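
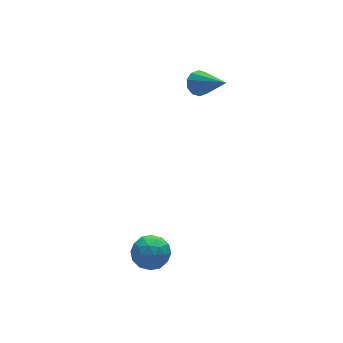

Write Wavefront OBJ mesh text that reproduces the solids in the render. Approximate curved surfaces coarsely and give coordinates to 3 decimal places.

v -1.098 -2.33 -2.167
v -0.425 -2.399 -2.398
v -1.195 -3.481 -2.102
v -0.522 -3.55 -2.333
v -0.651 -3.28 -1.683
v -0.591 -2.569 -1.724
v -1.029 -3.311 -2.776
v -0.969 -2.6 -2.817
v -0.382 -3.006 -2.775
v -0.149 -2.987 -2.099
v -1.471 -2.893 -2.401
v -1.238 -2.874 -1.725
v -0.753 -2.263 -2.289
v -0.867 -3.617 -2.211
v -0.942 -3.458 -1.83
v -0.547 -3.499 -1.965
v -0.851 -2.363 -1.892
v -0.455 -2.404 -2.028
v -0.588 -2.922 -1.608
v -1.165 -3.476 -2.472
v -0.769 -3.517 -2.608
v -1.073 -2.381 -2.535
v -0.678 -2.422 -2.67
v -1.032 -2.958 -2.892
v -0.332 -2.661 -2.646
v -0.389 -3.337 -2.607
v -0.687 -3.197 -2.868
v -0.652 -2.779 -2.891
v -0.195 -2.65 -2.249
v -0.252 -3.326 -2.21
v -0.328 -3.168 -1.828
v -0.293 -2.749 -1.852
v -0.17 -3.006 -2.47
v -1.368 -2.554 -2.29
v -1.425 -3.23 -2.251
v -1.327 -3.131 -2.648
v -1.292 -2.712 -2.672
v -1.231 -2.543 -1.893
v -1.288 -3.219 -1.854
v -0.968 -3.101 -1.609
v -0.933 -2.683 -1.632
v -1.45 -2.874 -2.03
v 3.165 1.053 1.817
v 3.592 0.945 1.522
v 3.495 -0.233 2.763
v 3.683 1.147 1.763
v 3.577 1.312 2.025
v 3.313 1.379 2.207
v 2.992 1.32 2.24
v 2.737 1.16 2.112
v 2.646 0.958 1.87
v 2.752 0.793 1.608
v 3.016 0.727 1.426
v 3.337 0.785 1.393
f 1 38 17
f 38 12 41
f 17 41 6
f 38 41 17
f 1 17 13
f 17 6 18
f 13 18 2
f 17 18 13
f 1 13 22
f 13 2 23
f 22 23 8
f 13 23 22
f 1 22 34
f 22 8 37
f 34 37 11
f 22 37 34
f 1 34 38
f 34 11 42
f 38 42 12
f 34 42 38
f 2 18 29
f 18 6 32
f 29 32 10
f 18 32 29
f 6 41 19
f 41 12 40
f 19 40 5
f 41 40 19
f 12 42 39
f 42 11 35
f 39 35 3
f 42 35 39
f 11 37 36
f 37 8 24
f 36 24 7
f 37 24 36
f 8 23 28
f 23 2 25
f 28 25 9
f 23 25 28
f 4 30 16
f 30 10 31
f 16 31 5
f 30 31 16
f 4 16 14
f 16 5 15
f 14 15 3
f 16 15 14
f 4 14 21
f 14 3 20
f 21 20 7
f 14 20 21
f 4 21 26
f 21 7 27
f 26 27 9
f 21 27 26
f 4 26 30
f 26 9 33
f 30 33 10
f 26 33 30
f 5 31 19
f 31 10 32
f 19 32 6
f 31 32 19
f 3 15 39
f 15 5 40
f 39 40 12
f 15 40 39
f 7 20 36
f 20 3 35
f 36 35 11
f 20 35 36
f 9 27 28
f 27 7 24
f 28 24 8
f 27 24 28
f 10 33 29
f 33 9 25
f 29 25 2
f 33 25 29
f 44 43 46
f 44 46 45
f 46 43 47
f 46 47 45
f 47 43 48
f 47 48 45
f 48 43 49
f 48 49 45
f 49 43 50
f 49 50 45
f 50 43 51
f 50 51 45
f 51 43 52
f 51 52 45
f 52 43 53
f 52 53 45
f 53 43 54
f 53 54 45
f 54 43 44
f 54 44 45



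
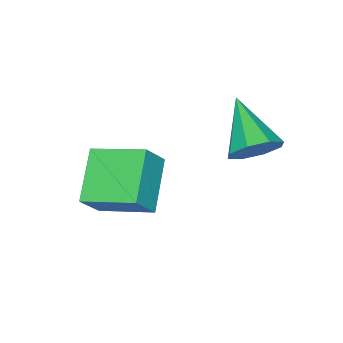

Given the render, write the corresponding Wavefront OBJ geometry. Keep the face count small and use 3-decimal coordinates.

v 0.619 -0.236 3.031
v 1.044 -0.174 3.532
v -0.099 -1.284 3.769
v 0.645 0.132 3.578
v 0.23 0.223 3.303
v 0.044 0.044 2.868
v 0.195 -0.298 2.529
v 0.594 -0.604 2.484
v 1.008 -0.695 2.758
v 1.195 -0.516 3.193
v 3.006 -2.703 1.268
v 1.936 -3.256 1.98
v 2.636 -1.434 1.697
v 1.565 -1.987 2.409
v 3.535 -2.793 1.991
v 2.464 -3.346 2.703
v 3.164 -1.524 2.42
v 2.094 -2.077 3.132
f 2 1 4
f 2 4 3
f 4 1 5
f 4 5 3
f 5 1 6
f 5 6 3
f 6 1 7
f 6 7 3
f 7 1 8
f 7 8 3
f 8 1 9
f 8 9 3
f 9 1 10
f 9 10 3
f 10 1 2
f 10 2 3
f 12 14 11
f 15 12 11
f 11 14 13
f 13 15 11
f 12 18 14
f 16 12 15
f 16 18 12
f 14 18 13
f 17 15 13
f 13 18 17
f 17 16 15
f 18 16 17



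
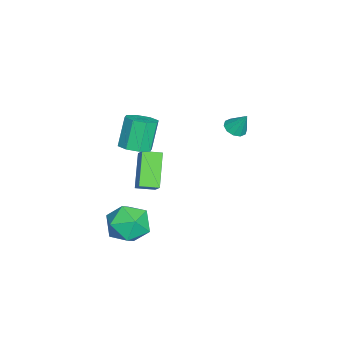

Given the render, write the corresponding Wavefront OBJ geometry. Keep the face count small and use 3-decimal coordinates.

v 0.593 -1.231 1.823
v 1.318 -0.872 2.084
v 0.632 -0.65 3.679
v -0.093 -1.009 3.417
v 0.898 -0.438 1.843
v 0.212 -0.216 3.438
v 0.299 -0.468 1.59
v -0.387 -0.246 3.184
v -0.127 -0.946 1.473
v -0.813 -0.723 3.068
v -0.132 -1.59 1.561
v -0.818 -1.368 3.156
v 0.288 -2.024 1.802
v -0.398 -1.802 3.397
v 0.887 -1.994 2.056
v 0.201 -1.772 3.65
v 1.313 -1.517 2.172
v 0.627 -1.294 3.767
v -3.288 -1.792 -1.437
v -2.585 -1.444 -0.724
v -3.562 -0.811 -1.646
v -2.859 -0.463 -0.933
v -1.781 -1.697 -2.967
v -1.078 -1.349 -2.254
v -2.055 -0.716 -3.176
v -1.352 -0.368 -2.463
v -3.179 3.102 1.114
v -2.647 2.752 1.18
v -2.921 3.698 2.206
v -2.554 3.08 0.979
v -2.699 3.416 0.83
v -3.027 3.632 0.789
v -3.413 3.647 0.873
v -3.71 3.453 1.048
v -3.804 3.125 1.249
v -3.659 2.789 1.398
v -3.33 2.572 1.439
v -2.944 2.558 1.355
v 1.681 -0.347 -3.423
v 2.093 -0.975 -2.423
v 0.607 -1.965 -3.997
v 1.019 -2.593 -2.997
v 0.227 -1.635 -2.852
v 0.891 -0.635 -2.497
v 1.809 -2.305 -3.923
v 2.473 -1.305 -3.568
v 2.172 -2.185 -2.731
v 1.194 -1.771 -2.069
v 1.506 -1.169 -4.351
v 0.528 -0.755 -3.689
f 2 1 5
f 2 5 3
f 3 5 6
f 3 6 4
f 5 1 7
f 5 7 6
f 6 7 8
f 6 8 4
f 7 1 9
f 7 9 8
f 8 9 10
f 8 10 4
f 9 1 11
f 9 11 10
f 10 11 12
f 10 12 4
f 11 1 13
f 11 13 12
f 12 13 14
f 12 14 4
f 13 1 15
f 13 15 14
f 14 15 16
f 14 16 4
f 15 1 17
f 15 17 16
f 16 17 18
f 16 18 4
f 17 1 2
f 17 2 18
f 18 2 3
f 18 3 4
f 20 22 19
f 23 20 19
f 19 22 21
f 21 23 19
f 20 26 22
f 24 20 23
f 24 26 20
f 22 26 21
f 25 23 21
f 21 26 25
f 25 24 23
f 26 24 25
f 28 27 30
f 28 30 29
f 30 27 31
f 30 31 29
f 31 27 32
f 31 32 29
f 32 27 33
f 32 33 29
f 33 27 34
f 33 34 29
f 34 27 35
f 34 35 29
f 35 27 36
f 35 36 29
f 36 27 37
f 36 37 29
f 37 27 38
f 37 38 29
f 38 27 28
f 38 28 29
f 39 50 44
f 39 44 40
f 39 40 46
f 39 46 49
f 39 49 50
f 40 44 48
f 44 50 43
f 50 49 41
f 49 46 45
f 46 40 47
f 42 48 43
f 42 43 41
f 42 41 45
f 42 45 47
f 42 47 48
f 43 48 44
f 41 43 50
f 45 41 49
f 47 45 46
f 48 47 40



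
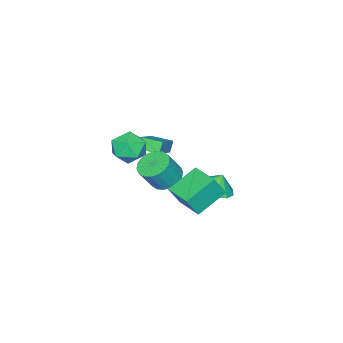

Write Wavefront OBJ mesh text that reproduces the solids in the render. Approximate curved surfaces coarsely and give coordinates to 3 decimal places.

v -1.911 -4.576 -3.948
v -2.328 -4.671 -3.272
v -2.252 -3.311 -3.979
v -2.669 -3.407 -3.303
v -0.431 -4.153 -2.977
v -0.848 -4.249 -2.301
v -0.772 -2.889 -3.008
v -1.189 -2.984 -2.332
v 1.26 2.423 -2.011
v 2.266 2.495 -1.716
v 0.96 2.677 -1.049
v 2.077 3.078 -1.929
v 1.577 3.411 -2.173
v 0.955 3.367 -2.355
v 0.451 2.962 -2.406
v 0.255 2.352 -2.307
v 0.444 1.768 -2.094
v 0.944 1.435 -1.85
v 1.565 1.479 -1.667
v 2.07 1.884 -1.616
v 2.333 -2.562 -0.168
v 2.825 -2.906 -1.107
v 0.715 -2.894 -0.893
v 1.207 -3.238 -1.832
v 1.298 -3.844 -0.901
v 2.298 -3.639 -0.453
v 1.242 -2.161 -1.547
v 2.242 -1.956 -1.099
v 2.151 -2.659 -1.959
v 2.185 -3.699 -1.56
v 1.355 -2.101 -0.44
v 1.389 -3.141 -0.041
v 2.077 2.512 -0.888
v 2.627 2.185 0.3
v 2.638 4.127 -0.704
v 3.188 3.801 0.484
v 3.732 2.039 -1.784
v 4.282 1.713 -0.596
v 4.293 3.655 -1.6
v 4.843 3.328 -0.412
v 1.66 -0.456 -2.283
v 2.234 0.297 -2.443
v 2.993 0.009 -1.076
v 2.42 -0.744 -0.917
v 1.909 0.47 -2.226
v 2.668 0.181 -0.859
v 1.534 0.459 -2.02
v 2.294 0.17 -0.653
v 1.185 0.267 -1.867
v 1.944 -0.022 -0.5
v 0.93 -0.068 -1.796
v 1.689 -0.357 -0.429
v 0.819 -0.48 -1.821
v 1.579 -0.769 -0.454
v 0.875 -0.887 -1.938
v 1.635 -1.176 -0.572
v 1.087 -1.209 -2.124
v 1.846 -1.497 -0.757
v 1.412 -1.381 -2.341
v 2.171 -1.67 -0.974
v 1.786 -1.37 -2.547
v 2.546 -1.659 -1.18
v 2.136 -1.178 -2.7
v 2.895 -1.467 -1.333
v 2.391 -0.843 -2.771
v 3.15 -1.132 -1.404
v 2.501 -0.431 -2.746
v 3.261 -0.72 -1.379
v 2.445 -0.024 -2.628
v 3.205 -0.313 -1.262
f 2 4 1
f 5 2 1
f 1 4 3
f 3 5 1
f 2 8 4
f 6 2 5
f 6 8 2
f 4 8 3
f 7 5 3
f 3 8 7
f 7 6 5
f 8 6 7
f 10 9 12
f 10 12 11
f 12 9 13
f 12 13 11
f 13 9 14
f 13 14 11
f 14 9 15
f 14 15 11
f 15 9 16
f 15 16 11
f 16 9 17
f 16 17 11
f 17 9 18
f 17 18 11
f 18 9 19
f 18 19 11
f 19 9 20
f 19 20 11
f 20 9 10
f 20 10 11
f 21 32 26
f 21 26 22
f 21 22 28
f 21 28 31
f 21 31 32
f 22 26 30
f 26 32 25
f 32 31 23
f 31 28 27
f 28 22 29
f 24 30 25
f 24 25 23
f 24 23 27
f 24 27 29
f 24 29 30
f 25 30 26
f 23 25 32
f 27 23 31
f 29 27 28
f 30 29 22
f 34 36 33
f 37 34 33
f 33 36 35
f 35 37 33
f 34 40 36
f 38 34 37
f 38 40 34
f 36 40 35
f 39 37 35
f 35 40 39
f 39 38 37
f 40 38 39
f 42 41 45
f 42 45 43
f 43 45 46
f 43 46 44
f 45 41 47
f 45 47 46
f 46 47 48
f 46 48 44
f 47 41 49
f 47 49 48
f 48 49 50
f 48 50 44
f 49 41 51
f 49 51 50
f 50 51 52
f 50 52 44
f 51 41 53
f 51 53 52
f 52 53 54
f 52 54 44
f 53 41 55
f 53 55 54
f 54 55 56
f 54 56 44
f 55 41 57
f 55 57 56
f 56 57 58
f 56 58 44
f 57 41 59
f 57 59 58
f 58 59 60
f 58 60 44
f 59 41 61
f 59 61 60
f 60 61 62
f 60 62 44
f 61 41 63
f 61 63 62
f 62 63 64
f 62 64 44
f 63 41 65
f 63 65 64
f 64 65 66
f 64 66 44
f 65 41 67
f 65 67 66
f 66 67 68
f 66 68 44
f 67 41 69
f 67 69 68
f 68 69 70
f 68 70 44
f 69 41 42
f 69 42 70
f 70 42 43
f 70 43 44



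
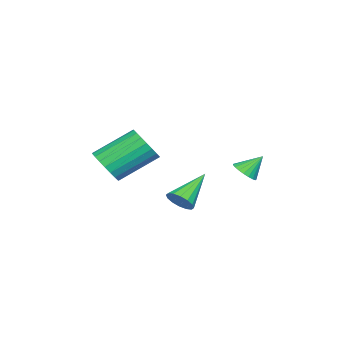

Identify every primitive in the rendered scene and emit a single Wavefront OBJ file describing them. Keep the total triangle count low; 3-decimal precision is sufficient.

v 1.629 0.48 -3.741
v 2.02 0.968 -3.474
v 0.171 1.02 -2.599
v 1.86 1.119 -3.749
v 1.639 1.099 -4.022
v 1.415 0.913 -4.22
v 1.248 0.611 -4.289
v 1.184 0.273 -4.212
v 1.238 -0.009 -4.009
v 1.398 -0.16 -3.734
v 1.619 -0.14 -3.461
v 1.843 0.046 -3.263
v 2.01 0.348 -3.194
v 2.074 0.686 -3.271
v 4.333 -1.633 -1.176
v 4.848 -1.84 -0.48
v 3.842 -0.474 0.671
v 3.327 -0.267 -0.024
v 5.039 -1.565 -0.639
v 4.033 -0.2 0.513
v 5.108 -1.302 -0.89
v 4.102 0.063 0.262
v 5.043 -1.097 -1.191
v 4.037 0.269 -0.039
v 4.855 -0.984 -1.489
v 3.849 0.382 -0.337
v 4.577 -0.983 -1.733
v 3.571 0.382 -0.581
v 4.257 -1.094 -1.881
v 3.251 0.271 -0.729
v 3.95 -1.299 -1.906
v 2.943 0.066 -0.755
v 3.709 -1.561 -1.806
v 2.702 -0.196 -0.654
v 3.576 -1.836 -1.597
v 2.569 -0.471 -0.445
v 3.574 -2.075 -1.314
v 2.567 -0.71 -0.163
v 3.703 -2.238 -1.008
v 2.697 -0.873 0.143
v 3.941 -2.297 -0.731
v 2.935 -0.931 0.421
v 4.247 -2.24 -0.531
v 3.241 -0.875 0.621
v 4.568 -2.078 -0.442
v 3.562 -0.713 0.71
v -1.128 2.293 -2.758
v -0.589 2.653 -2.799
v -1.512 2.967 -1.882
v -0.755 2.78 -2.97
v -0.986 2.824 -3.105
v -1.241 2.775 -3.179
v -1.477 2.643 -3.18
v -1.652 2.45 -3.109
v -1.737 2.23 -2.976
v -1.717 2.021 -2.806
v -1.595 1.859 -2.628
v -1.392 1.772 -2.472
v -1.144 1.775 -2.365
v -0.893 1.867 -2.327
v -0.682 2.033 -2.362
v -0.549 2.244 -2.467
v -0.516 2.463 -2.621
f 2 1 4
f 2 4 3
f 4 1 5
f 4 5 3
f 5 1 6
f 5 6 3
f 6 1 7
f 6 7 3
f 7 1 8
f 7 8 3
f 8 1 9
f 8 9 3
f 9 1 10
f 9 10 3
f 10 1 11
f 10 11 3
f 11 1 12
f 11 12 3
f 12 1 13
f 12 13 3
f 13 1 14
f 13 14 3
f 14 1 2
f 14 2 3
f 16 15 19
f 16 19 17
f 17 19 20
f 17 20 18
f 19 15 21
f 19 21 20
f 20 21 22
f 20 22 18
f 21 15 23
f 21 23 22
f 22 23 24
f 22 24 18
f 23 15 25
f 23 25 24
f 24 25 26
f 24 26 18
f 25 15 27
f 25 27 26
f 26 27 28
f 26 28 18
f 27 15 29
f 27 29 28
f 28 29 30
f 28 30 18
f 29 15 31
f 29 31 30
f 30 31 32
f 30 32 18
f 31 15 33
f 31 33 32
f 32 33 34
f 32 34 18
f 33 15 35
f 33 35 34
f 34 35 36
f 34 36 18
f 35 15 37
f 35 37 36
f 36 37 38
f 36 38 18
f 37 15 39
f 37 39 38
f 38 39 40
f 38 40 18
f 39 15 41
f 39 41 40
f 40 41 42
f 40 42 18
f 41 15 43
f 41 43 42
f 42 43 44
f 42 44 18
f 43 15 45
f 43 45 44
f 44 45 46
f 44 46 18
f 45 15 16
f 45 16 46
f 46 16 17
f 46 17 18
f 48 47 50
f 48 50 49
f 50 47 51
f 50 51 49
f 51 47 52
f 51 52 49
f 52 47 53
f 52 53 49
f 53 47 54
f 53 54 49
f 54 47 55
f 54 55 49
f 55 47 56
f 55 56 49
f 56 47 57
f 56 57 49
f 57 47 58
f 57 58 49
f 58 47 59
f 58 59 49
f 59 47 60
f 59 60 49
f 60 47 61
f 60 61 49
f 61 47 62
f 61 62 49
f 62 47 63
f 62 63 49
f 63 47 48
f 63 48 49



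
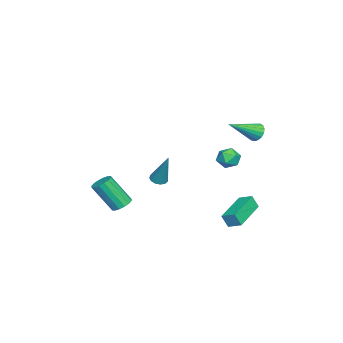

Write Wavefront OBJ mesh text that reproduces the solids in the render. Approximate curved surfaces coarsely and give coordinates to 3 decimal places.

v -1.923 2.967 -2.883
v -1.868 2.622 -2.13
v -1.722 3.705 -2.56
v -1.667 3.36 -1.807
v 0.207 2.54 -3.233
v 0.262 2.195 -2.48
v 0.408 3.278 -2.91
v 0.463 2.933 -2.157
v -2.932 3.271 2.307
v -2.456 3.475 1.985
v -1.748 2.029 3.273
v -2.462 3.65 2.218
v -2.577 3.739 2.472
v -2.772 3.72 2.688
v -3.005 3.599 2.816
v -3.22 3.402 2.828
v -3.37 3.176 2.721
v -3.419 2.971 2.518
v -3.357 2.836 2.267
v -3.198 2.8 2.025
v -2.977 2.872 1.848
v -2.746 3.035 1.776
v -2.558 3.253 1.825
v -0.177 3.083 1.824
v 0.456 2.955 2.107
v -0.176 2.045 1.353
v 0.457 1.917 1.636
v -0.111 1.968 2.05
v -0.111 2.609 2.341
v 0.391 2.391 1.119
v 0.391 3.032 1.41
v 0.807 2.528 1.671
v 0.497 2.266 2.247
v -0.217 2.734 1.213
v -0.527 2.472 1.789
v 0.16 -1.168 -0.22
v 0.572 -0.966 -0.419
v 0.74 -0.492 1.66
v 0.373 -0.767 -0.43
v 0.107 -0.695 -0.373
v -0.143 -0.773 -0.268
v -0.296 -0.976 -0.148
v -0.304 -1.24 -0.051
v -0.165 -1.481 -0.007
v 0.077 -1.623 -0.031
v 0.346 -1.62 -0.115
v 0.556 -1.473 -0.232
v 0.64 -1.229 -0.346
v -0.639 -3.407 -2.834
v -0.12 -3.093 -2.662
v -0.003 -4.179 -1.034
v -0.521 -4.493 -1.206
v -0.368 -2.925 -2.532
v -0.251 -4.011 -0.904
v -0.688 -2.886 -2.483
v -0.571 -3.972 -0.855
v -0.995 -2.987 -2.528
v -0.878 -4.073 -0.9
v -1.206 -3.2 -2.655
v -1.089 -4.286 -1.027
v -1.265 -3.469 -2.83
v -1.148 -4.555 -1.202
v -1.157 -3.721 -3.006
v -1.04 -4.807 -1.378
v -0.909 -3.889 -3.136
v -0.792 -4.975 -1.508
v -0.589 -3.928 -3.185
v -0.472 -5.014 -1.557
v -0.282 -3.827 -3.14
v -0.165 -4.913 -1.512
v -0.071 -3.614 -3.013
v 0.046 -4.7 -1.385
v -0.012 -3.345 -2.838
v 0.105 -4.431 -1.21
f 2 4 1
f 5 2 1
f 1 4 3
f 3 5 1
f 2 8 4
f 6 2 5
f 6 8 2
f 4 8 3
f 7 5 3
f 3 8 7
f 7 6 5
f 8 6 7
f 10 9 12
f 10 12 11
f 12 9 13
f 12 13 11
f 13 9 14
f 13 14 11
f 14 9 15
f 14 15 11
f 15 9 16
f 15 16 11
f 16 9 17
f 16 17 11
f 17 9 18
f 17 18 11
f 18 9 19
f 18 19 11
f 19 9 20
f 19 20 11
f 20 9 21
f 20 21 11
f 21 9 22
f 21 22 11
f 22 9 23
f 22 23 11
f 23 9 10
f 23 10 11
f 24 35 29
f 24 29 25
f 24 25 31
f 24 31 34
f 24 34 35
f 25 29 33
f 29 35 28
f 35 34 26
f 34 31 30
f 31 25 32
f 27 33 28
f 27 28 26
f 27 26 30
f 27 30 32
f 27 32 33
f 28 33 29
f 26 28 35
f 30 26 34
f 32 30 31
f 33 32 25
f 37 36 39
f 37 39 38
f 39 36 40
f 39 40 38
f 40 36 41
f 40 41 38
f 41 36 42
f 41 42 38
f 42 36 43
f 42 43 38
f 43 36 44
f 43 44 38
f 44 36 45
f 44 45 38
f 45 36 46
f 45 46 38
f 46 36 47
f 46 47 38
f 47 36 48
f 47 48 38
f 48 36 37
f 48 37 38
f 50 49 53
f 50 53 51
f 51 53 54
f 51 54 52
f 53 49 55
f 53 55 54
f 54 55 56
f 54 56 52
f 55 49 57
f 55 57 56
f 56 57 58
f 56 58 52
f 57 49 59
f 57 59 58
f 58 59 60
f 58 60 52
f 59 49 61
f 59 61 60
f 60 61 62
f 60 62 52
f 61 49 63
f 61 63 62
f 62 63 64
f 62 64 52
f 63 49 65
f 63 65 64
f 64 65 66
f 64 66 52
f 65 49 67
f 65 67 66
f 66 67 68
f 66 68 52
f 67 49 69
f 67 69 68
f 68 69 70
f 68 70 52
f 69 49 71
f 69 71 70
f 70 71 72
f 70 72 52
f 71 49 73
f 71 73 72
f 72 73 74
f 72 74 52
f 73 49 50
f 73 50 74
f 74 50 51
f 74 51 52



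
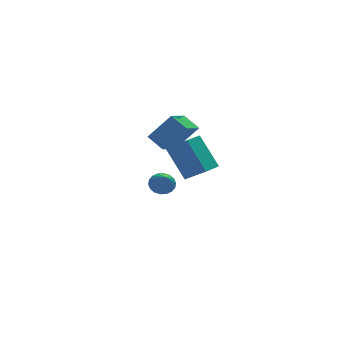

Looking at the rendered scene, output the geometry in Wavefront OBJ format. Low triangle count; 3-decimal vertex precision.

v 1.727 1.249 2.875
v 2.87 0.934 4.309
v 2.766 2.344 2.288
v 3.909 2.029 3.721
v 2.251 0.431 2.279
v 3.394 0.116 3.712
v 3.29 1.526 1.691
v 4.433 1.211 3.125
v 2.387 -2.69 1.599
v 1.756 -1.633 3.325
v 3.351 -1.795 1.403
v 2.72 -0.738 3.129
v 3.22 -3.422 2.351
v 2.589 -2.365 4.077
v 4.184 -2.527 2.155
v 3.553 -1.47 3.881
v 3.517 4.534 -2.311
v 3.907 4.08 -2.746
v 3.343 3.386 -1.269
v 4.138 4.217 -2.557
v 4.247 4.417 -2.319
v 4.211 4.64 -2.079
v 4.038 4.842 -1.885
v 3.761 4.983 -1.776
v 3.436 5.035 -1.772
v 3.127 4.988 -1.876
v 2.895 4.851 -2.065
v 2.786 4.651 -2.303
v 2.822 4.428 -2.543
v 2.995 4.226 -2.737
v 3.272 4.085 -2.846
v 3.597 4.033 -2.85
f 2 4 1
f 5 2 1
f 1 4 3
f 3 5 1
f 2 8 4
f 6 2 5
f 6 8 2
f 4 8 3
f 7 5 3
f 3 8 7
f 7 6 5
f 8 6 7
f 10 12 9
f 13 10 9
f 9 12 11
f 11 13 9
f 10 16 12
f 14 10 13
f 14 16 10
f 12 16 11
f 15 13 11
f 11 16 15
f 15 14 13
f 16 14 15
f 18 17 20
f 18 20 19
f 20 17 21
f 20 21 19
f 21 17 22
f 21 22 19
f 22 17 23
f 22 23 19
f 23 17 24
f 23 24 19
f 24 17 25
f 24 25 19
f 25 17 26
f 25 26 19
f 26 17 27
f 26 27 19
f 27 17 28
f 27 28 19
f 28 17 29
f 28 29 19
f 29 17 30
f 29 30 19
f 30 17 31
f 30 31 19
f 31 17 32
f 31 32 19
f 32 17 18
f 32 18 19



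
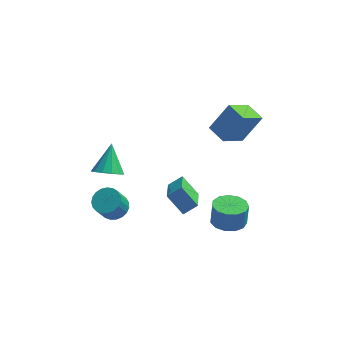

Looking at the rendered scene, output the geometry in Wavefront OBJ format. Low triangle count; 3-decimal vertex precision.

v -1.881 -1.12 0.933
v -1.457 -1.714 0.808
v -1.795 -2.173 1.841
v -2.219 -1.58 1.967
v -1.263 -1.527 0.955
v -1.601 -1.986 1.988
v -1.175 -1.269 1.098
v -1.513 -1.728 2.132
v -1.209 -0.985 1.213
v -1.547 -1.444 2.246
v -1.36 -0.725 1.28
v -1.698 -1.184 2.313
v -1.6 -0.533 1.286
v -1.938 -0.993 2.319
v -1.89 -0.443 1.232
v -2.228 -0.902 2.265
v -2.177 -0.47 1.125
v -2.515 -0.929 2.159
v -2.414 -0.609 0.986
v -2.752 -1.068 2.019
v -2.558 -0.837 0.838
v -2.896 -1.296 1.871
v -2.585 -1.114 0.706
v -2.923 -1.573 1.739
v -2.491 -1.392 0.613
v -2.829 -1.851 1.647
v -2.291 -1.623 0.576
v -2.629 -2.082 1.609
v -2.02 -1.767 0.601
v -2.358 -2.226 1.634
v -1.725 -1.799 0.683
v -2.063 -2.258 1.716
v 3.989 3.269 2.11
v 3.08 2.23 3.085
v 3.258 4.084 2.297
v 2.349 3.045 3.272
v 4.911 3.775 3.508
v 4.002 2.736 4.483
v 4.18 4.59 3.695
v 3.271 3.551 4.67
v 3.509 -0.416 -0.634
v 4.253 -0.901 -0.584
v 4.316 -0.69 0.544
v 3.571 -0.204 0.494
v 4.397 -0.431 -0.681
v 4.46 -0.219 0.448
v 4.26 0.044 -0.762
v 4.322 0.256 0.366
v 3.883 0.374 -0.803
v 3.946 0.585 0.325
v 3.388 0.452 -0.79
v 3.451 0.664 0.338
v 2.931 0.255 -0.728
v 2.994 0.467 0.4
v 2.658 -0.155 -0.636
v 2.72 0.057 0.493
v 2.654 -0.648 -0.543
v 2.717 -0.436 0.585
v 2.922 -1.067 -0.48
v 2.985 -0.855 0.649
v 3.376 -1.279 -0.465
v 3.439 -1.068 0.664
v 3.872 -1.218 -0.504
v 3.935 -1.006 0.625
v 0.644 -1.621 2.575
v 1.309 -1.342 3.025
v 0.576 0.046 1.644
v 1.241 0.324 2.094
v 1.439 -2.084 1.686
v 2.104 -1.806 2.136
v 1.371 -0.418 0.755
v 2.036 -0.139 1.205
v -2.361 0.504 1.922
v -1.966 0.983 1.401
v -2.259 1.676 3.078
v -2.411 1.074 1.348
v -2.839 0.983 1.477
v -3.116 0.741 1.748
v -3.153 0.423 2.073
v -2.938 0.131 2.351
v -2.541 -0.043 2.492
v -2.086 -0.043 2.452
v -1.718 0.13 2.244
v -1.555 0.422 1.934
v -1.648 0.74 1.619
f 2 1 5
f 2 5 3
f 3 5 6
f 3 6 4
f 5 1 7
f 5 7 6
f 6 7 8
f 6 8 4
f 7 1 9
f 7 9 8
f 8 9 10
f 8 10 4
f 9 1 11
f 9 11 10
f 10 11 12
f 10 12 4
f 11 1 13
f 11 13 12
f 12 13 14
f 12 14 4
f 13 1 15
f 13 15 14
f 14 15 16
f 14 16 4
f 15 1 17
f 15 17 16
f 16 17 18
f 16 18 4
f 17 1 19
f 17 19 18
f 18 19 20
f 18 20 4
f 19 1 21
f 19 21 20
f 20 21 22
f 20 22 4
f 21 1 23
f 21 23 22
f 22 23 24
f 22 24 4
f 23 1 25
f 23 25 24
f 24 25 26
f 24 26 4
f 25 1 27
f 25 27 26
f 26 27 28
f 26 28 4
f 27 1 29
f 27 29 28
f 28 29 30
f 28 30 4
f 29 1 31
f 29 31 30
f 30 31 32
f 30 32 4
f 31 1 2
f 31 2 32
f 32 2 3
f 32 3 4
f 34 36 33
f 37 34 33
f 33 36 35
f 35 37 33
f 34 40 36
f 38 34 37
f 38 40 34
f 36 40 35
f 39 37 35
f 35 40 39
f 39 38 37
f 40 38 39
f 42 41 45
f 42 45 43
f 43 45 46
f 43 46 44
f 45 41 47
f 45 47 46
f 46 47 48
f 46 48 44
f 47 41 49
f 47 49 48
f 48 49 50
f 48 50 44
f 49 41 51
f 49 51 50
f 50 51 52
f 50 52 44
f 51 41 53
f 51 53 52
f 52 53 54
f 52 54 44
f 53 41 55
f 53 55 54
f 54 55 56
f 54 56 44
f 55 41 57
f 55 57 56
f 56 57 58
f 56 58 44
f 57 41 59
f 57 59 58
f 58 59 60
f 58 60 44
f 59 41 61
f 59 61 60
f 60 61 62
f 60 62 44
f 61 41 63
f 61 63 62
f 62 63 64
f 62 64 44
f 63 41 42
f 63 42 64
f 64 42 43
f 64 43 44
f 66 68 65
f 69 66 65
f 65 68 67
f 67 69 65
f 66 72 68
f 70 66 69
f 70 72 66
f 68 72 67
f 71 69 67
f 67 72 71
f 71 70 69
f 72 70 71
f 74 73 76
f 74 76 75
f 76 73 77
f 76 77 75
f 77 73 78
f 77 78 75
f 78 73 79
f 78 79 75
f 79 73 80
f 79 80 75
f 80 73 81
f 80 81 75
f 81 73 82
f 81 82 75
f 82 73 83
f 82 83 75
f 83 73 84
f 83 84 75
f 84 73 85
f 84 85 75
f 85 73 74
f 85 74 75



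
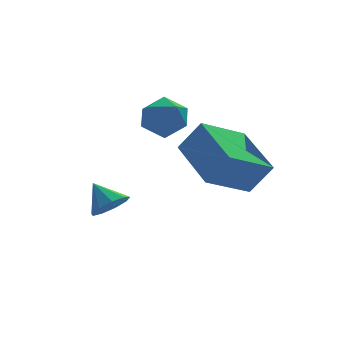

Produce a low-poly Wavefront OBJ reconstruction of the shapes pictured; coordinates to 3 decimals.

v -3.465 1.966 -2.913
v -2.857 2.33 -2.942
v -3.855 2.674 -2.167
v -3.17 2.504 -3.27
v -3.622 2.425 -3.431
v -4 2.132 -3.35
v -4.128 1.76 -3.064
v -3.946 1.485 -2.707
v -3.539 1.435 -2.447
v -3.098 1.633 -2.405
v -2.828 1.986 -2.6
v -1.185 -0.687 -0.951
v -1.481 1.282 -0.284
v 0.392 -0.161 -1.807
v 0.096 1.809 -1.141
v -0.516 -0.949 0.121
v -0.812 1.021 0.787
v 1.061 -0.422 -0.736
v 0.765 1.547 -0.069
v -1.767 3.211 -0.205
v -0.936 2.914 -0.165
v -2.064 2.546 1.025
v -1.233 2.249 1.065
v -1.401 3.11 1.173
v -1.217 3.521 0.413
v -1.783 1.939 0.447
v -1.599 2.35 -0.313
v -0.946 2.128 0.239
v -0.71 2.852 0.687
v -2.29 2.608 0.173
v -2.054 3.332 0.621
f 2 1 4
f 2 4 3
f 4 1 5
f 4 5 3
f 5 1 6
f 5 6 3
f 6 1 7
f 6 7 3
f 7 1 8
f 7 8 3
f 8 1 9
f 8 9 3
f 9 1 10
f 9 10 3
f 10 1 11
f 10 11 3
f 11 1 2
f 11 2 3
f 13 15 12
f 16 13 12
f 12 15 14
f 14 16 12
f 13 19 15
f 17 13 16
f 17 19 13
f 15 19 14
f 18 16 14
f 14 19 18
f 18 17 16
f 19 17 18
f 20 31 25
f 20 25 21
f 20 21 27
f 20 27 30
f 20 30 31
f 21 25 29
f 25 31 24
f 31 30 22
f 30 27 26
f 27 21 28
f 23 29 24
f 23 24 22
f 23 22 26
f 23 26 28
f 23 28 29
f 24 29 25
f 22 24 31
f 26 22 30
f 28 26 27
f 29 28 21



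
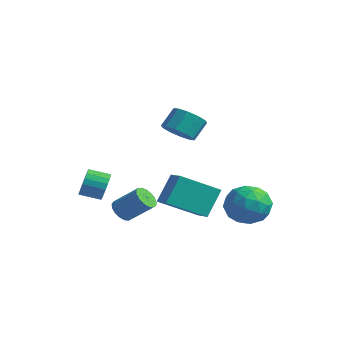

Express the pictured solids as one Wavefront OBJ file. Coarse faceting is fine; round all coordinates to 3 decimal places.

v -0.632 -1.813 -3.667
v -0.302 -1.51 -4.191
v 0.763 -0.884 -3.158
v 0.432 -1.187 -2.633
v -0.525 -1.285 -4.097
v 0.54 -0.659 -3.064
v -0.772 -1.181 -3.905
v 0.292 -0.555 -2.872
v -0.988 -1.222 -3.658
v 0.077 -0.596 -2.625
v -1.122 -1.398 -3.413
v -0.057 -0.772 -2.38
v -1.144 -1.669 -3.227
v -0.079 -1.043 -2.193
v -1.049 -1.973 -3.14
v 0.016 -1.348 -2.107
v -0.858 -2.241 -3.175
v 0.206 -1.615 -2.142
v -0.616 -2.41 -3.322
v 0.449 -1.785 -2.289
v -0.377 -2.443 -3.548
v 0.687 -1.817 -2.515
v -0.197 -2.331 -3.801
v 0.867 -1.705 -2.768
v -0.117 -2.101 -4.024
v 0.948 -1.475 -2.99
v -0.154 -1.804 -4.164
v 0.91 -1.178 -3.131
v -0.527 -2.828 -1.808
v -0.124 -2.935 -1.136
v -0.851 -3.698 -0.821
v -1.253 -3.592 -1.492
v -0.352 -2.682 -1.051
v -1.079 -3.445 -0.736
v -0.615 -2.458 -1.115
v -1.342 -3.221 -0.8
v -0.861 -2.307 -1.317
v -1.588 -3.07 -1.002
v -1.04 -2.26 -1.616
v -1.767 -3.023 -1.301
v -1.118 -2.325 -1.952
v -1.845 -3.088 -1.637
v -1.078 -2.49 -2.26
v -1.805 -3.253 -1.945
v -0.929 -2.722 -2.479
v -1.656 -3.485 -2.164
v -0.701 -2.975 -2.564
v -1.428 -3.738 -2.249
v -0.438 -3.199 -2.5
v -1.165 -3.962 -2.185
v -0.192 -3.35 -2.298
v -0.919 -4.113 -1.983
v -0.013 -3.397 -1.999
v -0.74 -4.16 -1.684
v 0.065 -3.332 -1.663
v -0.662 -4.095 -1.348
v 0.025 -3.167 -1.355
v -0.702 -3.93 -1.04
v 1.669 -0.323 1.67
v 2.15 -0.887 2.161
v 2.132 -0.102 3.082
v 1.651 0.463 2.59
v 2.498 -0.56 1.889
v 2.48 0.225 2.809
v 2.53 -0.142 1.533
v 2.512 0.643 2.453
v 2.232 0.207 1.229
v 2.214 0.992 2.149
v 1.72 0.354 1.094
v 1.702 1.139 2.014
v 1.188 0.242 1.178
v 1.17 1.027 2.099
v 0.84 -0.085 1.451
v 0.822 0.7 2.371
v 0.808 -0.503 1.807
v 0.79 0.282 2.727
v 1.106 -0.852 2.111
v 1.088 -0.067 3.031
v 1.618 -0.999 2.246
v 1.6 -0.214 3.166
v 2.641 3.261 -2.751
v 3.751 3.638 -3.159
v 3.129 1.362 -3.181
v 4.239 1.739 -3.589
v 3.968 1.801 -2.38
v 3.667 2.975 -2.114
v 3.213 2.025 -4.226
v 2.912 3.199 -3.96
v 4.104 2.875 -4.071
v 4.571 2.736 -2.929
v 2.309 2.264 -3.411
v 2.776 2.125 -2.269
v 3.153 3.616 -2.917
v 3.727 1.384 -3.423
v 3.568 1.42 -2.712
v 4.22 1.642 -2.952
v 3.104 3.226 -2.303
v 3.756 3.448 -2.543
v 3.884 2.368 -2.085
v 3.124 1.552 -3.797
v 3.776 1.774 -4.037
v 2.66 3.358 -3.388
v 3.312 3.58 -3.628
v 2.996 2.632 -4.255
v 4.013 3.389 -3.693
v 4.3 2.273 -3.946
v 3.697 2.441 -4.32
v 3.52 3.131 -4.164
v 4.287 3.308 -3.022
v 4.574 2.192 -3.275
v 4.415 2.228 -2.564
v 4.238 2.918 -2.408
v 4.495 2.859 -3.558
v 2.306 2.808 -3.065
v 2.593 1.692 -3.318
v 2.642 2.082 -3.932
v 2.465 2.772 -3.776
v 2.58 2.727 -2.394
v 2.867 1.611 -2.647
v 3.36 1.869 -2.176
v 3.183 2.559 -2.02
v 2.385 2.141 -2.782
v 2.789 -2.552 -1.788
v 2.68 -1.618 -0.384
v 3.708 -0.892 -2.821
v 3.598 0.042 -1.417
v 3.882 -2.942 -1.443
v 3.772 -2.008 -0.039
v 4.8 -1.282 -2.476
v 4.691 -0.348 -1.072
f 2 1 5
f 2 5 3
f 3 5 6
f 3 6 4
f 5 1 7
f 5 7 6
f 6 7 8
f 6 8 4
f 7 1 9
f 7 9 8
f 8 9 10
f 8 10 4
f 9 1 11
f 9 11 10
f 10 11 12
f 10 12 4
f 11 1 13
f 11 13 12
f 12 13 14
f 12 14 4
f 13 1 15
f 13 15 14
f 14 15 16
f 14 16 4
f 15 1 17
f 15 17 16
f 16 17 18
f 16 18 4
f 17 1 19
f 17 19 18
f 18 19 20
f 18 20 4
f 19 1 21
f 19 21 20
f 20 21 22
f 20 22 4
f 21 1 23
f 21 23 22
f 22 23 24
f 22 24 4
f 23 1 25
f 23 25 24
f 24 25 26
f 24 26 4
f 25 1 27
f 25 27 26
f 26 27 28
f 26 28 4
f 27 1 2
f 27 2 28
f 28 2 3
f 28 3 4
f 30 29 33
f 30 33 31
f 31 33 34
f 31 34 32
f 33 29 35
f 33 35 34
f 34 35 36
f 34 36 32
f 35 29 37
f 35 37 36
f 36 37 38
f 36 38 32
f 37 29 39
f 37 39 38
f 38 39 40
f 38 40 32
f 39 29 41
f 39 41 40
f 40 41 42
f 40 42 32
f 41 29 43
f 41 43 42
f 42 43 44
f 42 44 32
f 43 29 45
f 43 45 44
f 44 45 46
f 44 46 32
f 45 29 47
f 45 47 46
f 46 47 48
f 46 48 32
f 47 29 49
f 47 49 48
f 48 49 50
f 48 50 32
f 49 29 51
f 49 51 50
f 50 51 52
f 50 52 32
f 51 29 53
f 51 53 52
f 52 53 54
f 52 54 32
f 53 29 55
f 53 55 54
f 54 55 56
f 54 56 32
f 55 29 57
f 55 57 56
f 56 57 58
f 56 58 32
f 57 29 30
f 57 30 58
f 58 30 31
f 58 31 32
f 60 59 63
f 60 63 61
f 61 63 64
f 61 64 62
f 63 59 65
f 63 65 64
f 64 65 66
f 64 66 62
f 65 59 67
f 65 67 66
f 66 67 68
f 66 68 62
f 67 59 69
f 67 69 68
f 68 69 70
f 68 70 62
f 69 59 71
f 69 71 70
f 70 71 72
f 70 72 62
f 71 59 73
f 71 73 72
f 72 73 74
f 72 74 62
f 73 59 75
f 73 75 74
f 74 75 76
f 74 76 62
f 75 59 77
f 75 77 76
f 76 77 78
f 76 78 62
f 77 59 79
f 77 79 78
f 78 79 80
f 78 80 62
f 79 59 60
f 79 60 80
f 80 60 61
f 80 61 62
f 81 118 97
f 118 92 121
f 97 121 86
f 118 121 97
f 81 97 93
f 97 86 98
f 93 98 82
f 97 98 93
f 81 93 102
f 93 82 103
f 102 103 88
f 93 103 102
f 81 102 114
f 102 88 117
f 114 117 91
f 102 117 114
f 81 114 118
f 114 91 122
f 118 122 92
f 114 122 118
f 82 98 109
f 98 86 112
f 109 112 90
f 98 112 109
f 86 121 99
f 121 92 120
f 99 120 85
f 121 120 99
f 92 122 119
f 122 91 115
f 119 115 83
f 122 115 119
f 91 117 116
f 117 88 104
f 116 104 87
f 117 104 116
f 88 103 108
f 103 82 105
f 108 105 89
f 103 105 108
f 84 110 96
f 110 90 111
f 96 111 85
f 110 111 96
f 84 96 94
f 96 85 95
f 94 95 83
f 96 95 94
f 84 94 101
f 94 83 100
f 101 100 87
f 94 100 101
f 84 101 106
f 101 87 107
f 106 107 89
f 101 107 106
f 84 106 110
f 106 89 113
f 110 113 90
f 106 113 110
f 85 111 99
f 111 90 112
f 99 112 86
f 111 112 99
f 83 95 119
f 95 85 120
f 119 120 92
f 95 120 119
f 87 100 116
f 100 83 115
f 116 115 91
f 100 115 116
f 89 107 108
f 107 87 104
f 108 104 88
f 107 104 108
f 90 113 109
f 113 89 105
f 109 105 82
f 113 105 109
f 124 126 123
f 127 124 123
f 123 126 125
f 125 127 123
f 124 130 126
f 128 124 127
f 128 130 124
f 126 130 125
f 129 127 125
f 125 130 129
f 129 128 127
f 130 128 129



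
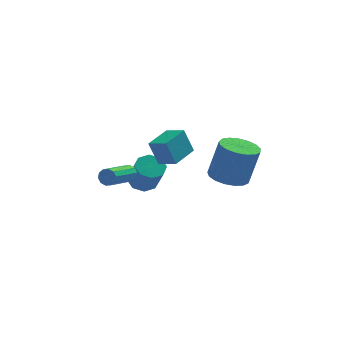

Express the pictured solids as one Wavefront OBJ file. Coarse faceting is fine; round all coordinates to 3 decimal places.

v -0.496 2.729 -4.581
v 0.117 2.323 -4.986
v 0.49 1.326 -3.425
v -0.124 1.731 -3.019
v 0.326 2.857 -4.695
v 0.699 1.859 -3.134
v 0.053 3.316 -4.337
v 0.426 2.318 -2.775
v -0.542 3.431 -4.121
v -0.169 2.433 -2.56
v -1.11 3.134 -4.175
v -0.737 2.137 -2.614
v -1.319 2.601 -4.466
v -0.946 1.603 -2.905
v -1.046 2.142 -4.825
v -0.673 1.144 -3.263
v -0.451 2.027 -5.04
v -0.078 1.029 -3.479
v 0.948 -2.23 -0.645
v 0.47 -2.113 0.708
v 0.133 -1.56 -0.991
v -0.344 -1.443 0.363
v 1.884 -0.977 -0.423
v 1.407 -0.86 0.931
v 1.07 -0.307 -0.768
v 0.592 -0.19 0.585
v -1.347 -2.415 -1.129
v -1.037 -2.473 -0.728
v -2.083 -3.943 -0.131
v -2.393 -3.885 -0.531
v -1.267 -2.275 -0.645
v -2.313 -3.745 -0.047
v -1.528 -2.131 -0.746
v -2.574 -3.6 -0.149
v -1.72 -2.095 -0.994
v -2.766 -3.564 -0.396
v -1.769 -2.181 -1.293
v -2.815 -3.651 -0.695
v -1.657 -2.357 -1.529
v -2.703 -3.827 -0.932
v -1.427 -2.555 -1.613
v -2.473 -4.025 -1.015
v -1.166 -2.7 -1.511
v -2.212 -4.169 -0.914
v -0.974 -2.736 -1.264
v -2.02 -4.205 -0.666
v -0.925 -2.649 -0.965
v -1.971 -4.119 -0.367
v 3.352 -3.808 -0.725
v 4.344 -3.72 -0.987
v 4.88 -3.665 1.063
v 3.888 -3.752 1.325
v 4.188 -3.254 -0.959
v 4.724 -3.198 1.092
v 3.84 -2.914 -0.877
v 4.376 -2.858 1.173
v 3.381 -2.779 -0.761
v 3.917 -2.723 1.29
v 2.914 -2.88 -0.636
v 3.451 -2.824 1.414
v 2.549 -3.193 -0.532
v 3.085 -3.137 1.519
v 2.367 -3.647 -0.472
v 2.903 -3.592 1.578
v 2.41 -4.138 -0.47
v 2.946 -4.083 1.58
v 2.67 -4.554 -0.527
v 3.206 -4.498 1.524
v 3.086 -4.798 -0.629
v 3.622 -4.742 1.422
v 3.562 -4.816 -0.753
v 4.099 -4.76 1.298
v 3.991 -4.602 -0.871
v 4.527 -4.547 1.18
v 4.273 -4.207 -0.955
v 4.809 -4.151 1.095
f 2 1 5
f 2 5 3
f 3 5 6
f 3 6 4
f 5 1 7
f 5 7 6
f 6 7 8
f 6 8 4
f 7 1 9
f 7 9 8
f 8 9 10
f 8 10 4
f 9 1 11
f 9 11 10
f 10 11 12
f 10 12 4
f 11 1 13
f 11 13 12
f 12 13 14
f 12 14 4
f 13 1 15
f 13 15 14
f 14 15 16
f 14 16 4
f 15 1 17
f 15 17 16
f 16 17 18
f 16 18 4
f 17 1 2
f 17 2 18
f 18 2 3
f 18 3 4
f 20 22 19
f 23 20 19
f 19 22 21
f 21 23 19
f 20 26 22
f 24 20 23
f 24 26 20
f 22 26 21
f 25 23 21
f 21 26 25
f 25 24 23
f 26 24 25
f 28 27 31
f 28 31 29
f 29 31 32
f 29 32 30
f 31 27 33
f 31 33 32
f 32 33 34
f 32 34 30
f 33 27 35
f 33 35 34
f 34 35 36
f 34 36 30
f 35 27 37
f 35 37 36
f 36 37 38
f 36 38 30
f 37 27 39
f 37 39 38
f 38 39 40
f 38 40 30
f 39 27 41
f 39 41 40
f 40 41 42
f 40 42 30
f 41 27 43
f 41 43 42
f 42 43 44
f 42 44 30
f 43 27 45
f 43 45 44
f 44 45 46
f 44 46 30
f 45 27 47
f 45 47 46
f 46 47 48
f 46 48 30
f 47 27 28
f 47 28 48
f 48 28 29
f 48 29 30
f 50 49 53
f 50 53 51
f 51 53 54
f 51 54 52
f 53 49 55
f 53 55 54
f 54 55 56
f 54 56 52
f 55 49 57
f 55 57 56
f 56 57 58
f 56 58 52
f 57 49 59
f 57 59 58
f 58 59 60
f 58 60 52
f 59 49 61
f 59 61 60
f 60 61 62
f 60 62 52
f 61 49 63
f 61 63 62
f 62 63 64
f 62 64 52
f 63 49 65
f 63 65 64
f 64 65 66
f 64 66 52
f 65 49 67
f 65 67 66
f 66 67 68
f 66 68 52
f 67 49 69
f 67 69 68
f 68 69 70
f 68 70 52
f 69 49 71
f 69 71 70
f 70 71 72
f 70 72 52
f 71 49 73
f 71 73 72
f 72 73 74
f 72 74 52
f 73 49 75
f 73 75 74
f 74 75 76
f 74 76 52
f 75 49 50
f 75 50 76
f 76 50 51
f 76 51 52



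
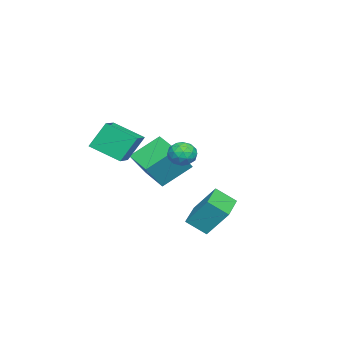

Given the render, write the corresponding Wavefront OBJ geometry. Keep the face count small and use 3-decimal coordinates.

v 1.199 -0.483 2.98
v 1.153 -2.111 3.77
v 2.643 -0.324 3.393
v 2.597 -1.952 4.183
v 1.683 -1.188 1.557
v 1.637 -2.816 2.347
v 3.127 -1.029 1.97
v 3.081 -2.657 2.76
v 0.28 1.723 1.521
v 0.756 1.101 1.679
v -0.756 0.959 1.641
v -0.28 0.337 1.799
v -0.349 0.932 2.328
v 0.292 1.404 2.254
v -0.292 0.656 1.066
v 0.349 1.128 0.992
v 0.403 0.441 1.398
v 0.368 0.612 2.178
v -0.368 1.448 1.142
v -0.403 1.619 1.922
v 0.609 1.479 1.589
v -0.609 0.581 1.731
v -0.65 0.931 2.042
v -0.37 0.565 2.134
v 0.336 1.657 1.927
v 0.616 1.292 2.02
v -0.034 1.193 2.402
v -0.616 0.768 1.3
v -0.336 0.403 1.393
v 0.37 1.495 1.186
v 0.65 1.129 1.278
v 0.034 0.867 0.918
v 0.682 0.726 1.517
v 0.072 0.277 1.588
v 0.066 0.464 1.157
v 0.442 0.741 1.113
v 0.661 0.826 1.975
v 0.052 0.377 2.046
v 0.011 0.727 2.357
v 0.388 1.005 2.313
v 0.453 0.439 1.81
v -0.052 1.683 1.274
v -0.661 1.234 1.345
v -0.388 1.055 1.007
v -0.011 1.333 0.963
v -0.072 1.783 1.732
v -0.682 1.334 1.803
v -0.442 1.319 2.207
v -0.066 1.596 2.163
v -0.453 1.621 1.51
v -4.186 -2.402 -1.447
v -5.228 -1.115 -0.256
v -3.055 -1.085 -1.882
v -4.097 0.203 -0.691
v -3.043 -2.883 0.071
v -4.085 -1.595 1.262
v -1.912 -1.565 -0.364
v -2.954 -0.278 0.827
v -1.521 2.247 -3.279
v -1.328 1.199 -2.483
v -1.451 3.404 -1.773
v -1.257 2.356 -0.977
v 0.357 2.424 -3.503
v 0.551 1.376 -2.707
v 0.428 3.581 -1.997
v 0.621 2.533 -1.201
f 2 4 1
f 5 2 1
f 1 4 3
f 3 5 1
f 2 8 4
f 6 2 5
f 6 8 2
f 4 8 3
f 7 5 3
f 3 8 7
f 7 6 5
f 8 6 7
f 9 46 25
f 46 20 49
f 25 49 14
f 46 49 25
f 9 25 21
f 25 14 26
f 21 26 10
f 25 26 21
f 9 21 30
f 21 10 31
f 30 31 16
f 21 31 30
f 9 30 42
f 30 16 45
f 42 45 19
f 30 45 42
f 9 42 46
f 42 19 50
f 46 50 20
f 42 50 46
f 10 26 37
f 26 14 40
f 37 40 18
f 26 40 37
f 14 49 27
f 49 20 48
f 27 48 13
f 49 48 27
f 20 50 47
f 50 19 43
f 47 43 11
f 50 43 47
f 19 45 44
f 45 16 32
f 44 32 15
f 45 32 44
f 16 31 36
f 31 10 33
f 36 33 17
f 31 33 36
f 12 38 24
f 38 18 39
f 24 39 13
f 38 39 24
f 12 24 22
f 24 13 23
f 22 23 11
f 24 23 22
f 12 22 29
f 22 11 28
f 29 28 15
f 22 28 29
f 12 29 34
f 29 15 35
f 34 35 17
f 29 35 34
f 12 34 38
f 34 17 41
f 38 41 18
f 34 41 38
f 13 39 27
f 39 18 40
f 27 40 14
f 39 40 27
f 11 23 47
f 23 13 48
f 47 48 20
f 23 48 47
f 15 28 44
f 28 11 43
f 44 43 19
f 28 43 44
f 17 35 36
f 35 15 32
f 36 32 16
f 35 32 36
f 18 41 37
f 41 17 33
f 37 33 10
f 41 33 37
f 52 54 51
f 55 52 51
f 51 54 53
f 53 55 51
f 52 58 54
f 56 52 55
f 56 58 52
f 54 58 53
f 57 55 53
f 53 58 57
f 57 56 55
f 58 56 57
f 60 62 59
f 63 60 59
f 59 62 61
f 61 63 59
f 60 66 62
f 64 60 63
f 64 66 60
f 62 66 61
f 65 63 61
f 61 66 65
f 65 64 63
f 66 64 65



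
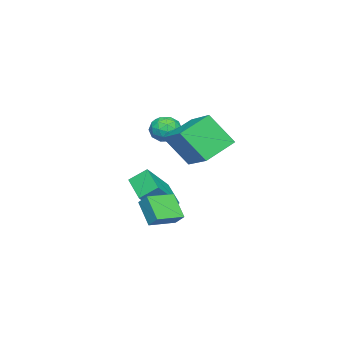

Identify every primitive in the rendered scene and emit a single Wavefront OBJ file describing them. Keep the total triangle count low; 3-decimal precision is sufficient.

v -2.202 0.887 2.516
v -1.915 -0.319 4.162
v -0.916 2.376 3.382
v -0.629 1.171 5.028
v -0.711 0.089 1.672
v -0.424 -1.116 3.318
v 0.575 1.579 2.538
v 0.862 0.373 4.184
v 1.733 0.555 -1.176
v 1.116 -0.267 -0.07
v 1.969 1.108 -0.633
v 1.352 0.286 0.473
v 3.048 -0.186 -0.993
v 2.431 -1.008 0.113
v 3.284 0.367 -0.45
v 2.667 -0.455 0.656
v -4.478 -2.485 3.18
v -3.967 -1.832 2.908
v -3.753 -3.388 2.372
v -3.242 -2.735 2.1
v -3.193 -3.013 2.926
v -3.641 -2.455 3.426
v -4.079 -2.765 1.854
v -4.527 -2.207 2.354
v -3.72 -2.005 2.089
v -3.173 -2.158 2.752
v -4.547 -3.062 2.528
v -4 -3.215 3.191
v -4.286 -2.079 3.115
v -3.434 -3.141 2.165
v -3.405 -3.304 2.65
v -3.105 -2.92 2.491
v -4.095 -2.446 3.419
v -3.795 -2.061 3.259
v -3.34 -2.756 3.27
v -3.925 -3.159 2.021
v -3.625 -2.774 1.861
v -4.615 -2.3 2.789
v -4.315 -1.916 2.63
v -4.38 -2.464 2.01
v -3.841 -1.797 2.474
v -3.414 -2.328 1.999
v -3.906 -2.345 1.855
v -4.17 -2.018 2.148
v -3.519 -1.887 2.863
v -3.093 -2.418 2.389
v -3.064 -2.581 2.874
v -3.328 -2.253 3.167
v -3.374 -1.989 2.382
v -4.627 -2.802 2.891
v -4.201 -3.333 2.417
v -4.392 -2.967 2.113
v -4.656 -2.639 2.406
v -4.306 -2.892 3.281
v -3.879 -3.423 2.806
v -3.55 -3.202 3.132
v -3.814 -2.875 3.425
v -4.346 -3.231 2.898
v -1.473 -3.469 -0.14
v -1.89 -2.65 0.551
v -2.77 -2.957 -1.531
v -3.188 -2.138 -0.841
v -0.312 -2.322 -0.799
v -0.73 -1.503 -0.109
v -1.61 -1.81 -2.191
v -2.027 -0.991 -1.5
f 2 4 1
f 5 2 1
f 1 4 3
f 3 5 1
f 2 8 4
f 6 2 5
f 6 8 2
f 4 8 3
f 7 5 3
f 3 8 7
f 7 6 5
f 8 6 7
f 10 12 9
f 13 10 9
f 9 12 11
f 11 13 9
f 10 16 12
f 14 10 13
f 14 16 10
f 12 16 11
f 15 13 11
f 11 16 15
f 15 14 13
f 16 14 15
f 17 54 33
f 54 28 57
f 33 57 22
f 54 57 33
f 17 33 29
f 33 22 34
f 29 34 18
f 33 34 29
f 17 29 38
f 29 18 39
f 38 39 24
f 29 39 38
f 17 38 50
f 38 24 53
f 50 53 27
f 38 53 50
f 17 50 54
f 50 27 58
f 54 58 28
f 50 58 54
f 18 34 45
f 34 22 48
f 45 48 26
f 34 48 45
f 22 57 35
f 57 28 56
f 35 56 21
f 57 56 35
f 28 58 55
f 58 27 51
f 55 51 19
f 58 51 55
f 27 53 52
f 53 24 40
f 52 40 23
f 53 40 52
f 24 39 44
f 39 18 41
f 44 41 25
f 39 41 44
f 20 46 32
f 46 26 47
f 32 47 21
f 46 47 32
f 20 32 30
f 32 21 31
f 30 31 19
f 32 31 30
f 20 30 37
f 30 19 36
f 37 36 23
f 30 36 37
f 20 37 42
f 37 23 43
f 42 43 25
f 37 43 42
f 20 42 46
f 42 25 49
f 46 49 26
f 42 49 46
f 21 47 35
f 47 26 48
f 35 48 22
f 47 48 35
f 19 31 55
f 31 21 56
f 55 56 28
f 31 56 55
f 23 36 52
f 36 19 51
f 52 51 27
f 36 51 52
f 25 43 44
f 43 23 40
f 44 40 24
f 43 40 44
f 26 49 45
f 49 25 41
f 45 41 18
f 49 41 45
f 60 62 59
f 63 60 59
f 59 62 61
f 61 63 59
f 60 66 62
f 64 60 63
f 64 66 60
f 62 66 61
f 65 63 61
f 61 66 65
f 65 64 63
f 66 64 65



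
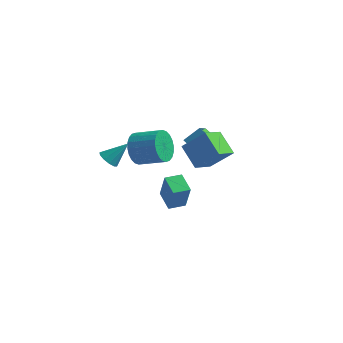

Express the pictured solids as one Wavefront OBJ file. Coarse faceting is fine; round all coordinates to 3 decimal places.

v -1.82 -1.54 0.902
v -1.332 -1.529 0.519
v -1.04 -0.84 1.918
v -1.538 -1.211 0.459
v -1.852 -1.02 0.567
v -2.153 -1.027 0.804
v -2.327 -1.23 1.078
v -2.308 -1.552 1.285
v -2.102 -1.87 1.346
v -1.788 -2.061 1.237
v -1.487 -2.054 1.001
v -1.313 -1.851 0.727
v -1.171 0.333 0.806
v -0.816 -0.172 0.006
v 0.666 0.002 0.555
v 0.311 0.507 1.354
v -0.81 0.198 -0.128
v 0.672 0.372 0.421
v -0.858 0.589 -0.12
v 0.624 0.763 0.429
v -0.955 0.941 0.029
v 0.527 1.115 0.578
v -1.084 1.201 0.296
v 0.398 1.375 0.845
v -1.227 1.328 0.641
v 0.255 1.502 1.189
v -1.361 1.304 1.01
v 0.121 1.478 1.559
v -1.466 1.132 1.349
v 0.016 1.306 1.898
v -1.526 0.838 1.605
v -0.044 1.012 2.154
v -1.532 0.468 1.739
v -0.05 0.642 2.288
v -1.484 0.077 1.731
v -0.002 0.251 2.28
v -1.387 -0.275 1.582
v 0.095 -0.101 2.131
v -1.258 -0.535 1.315
v 0.224 -0.361 1.864
v -1.115 -0.662 0.971
v 0.367 -0.488 1.519
v -0.981 -0.638 0.601
v 0.501 -0.464 1.15
v -0.876 -0.466 0.262
v 0.606 -0.292 0.811
v -0.511 1.565 -3.225
v -0.04 1.199 -1.612
v 0.11 2.31 -3.238
v 0.582 1.944 -1.625
v 0.378 0.816 -3.655
v 0.85 0.45 -2.042
v 1 1.561 -3.668
v 1.471 1.195 -2.055
v 2.922 -1.062 3.099
v 2.682 -2.249 3.649
v 4.04 -0.762 4.233
v 3.801 -1.949 4.783
v 3.959 -1.671 2.237
v 3.72 -2.858 2.787
v 5.078 -1.371 3.371
v 4.838 -2.558 3.921
v 2.1 -0.886 3.127
v 2.683 -0.275 3.833
v 1.778 0.445 2.243
v 2.36 1.055 2.948
v 3.28 -1.115 2.352
v 3.862 -0.505 3.057
v 2.957 0.215 1.467
v 3.54 0.826 2.173
f 2 1 4
f 2 4 3
f 4 1 5
f 4 5 3
f 5 1 6
f 5 6 3
f 6 1 7
f 6 7 3
f 7 1 8
f 7 8 3
f 8 1 9
f 8 9 3
f 9 1 10
f 9 10 3
f 10 1 11
f 10 11 3
f 11 1 12
f 11 12 3
f 12 1 2
f 12 2 3
f 14 13 17
f 14 17 15
f 15 17 18
f 15 18 16
f 17 13 19
f 17 19 18
f 18 19 20
f 18 20 16
f 19 13 21
f 19 21 20
f 20 21 22
f 20 22 16
f 21 13 23
f 21 23 22
f 22 23 24
f 22 24 16
f 23 13 25
f 23 25 24
f 24 25 26
f 24 26 16
f 25 13 27
f 25 27 26
f 26 27 28
f 26 28 16
f 27 13 29
f 27 29 28
f 28 29 30
f 28 30 16
f 29 13 31
f 29 31 30
f 30 31 32
f 30 32 16
f 31 13 33
f 31 33 32
f 32 33 34
f 32 34 16
f 33 13 35
f 33 35 34
f 34 35 36
f 34 36 16
f 35 13 37
f 35 37 36
f 36 37 38
f 36 38 16
f 37 13 39
f 37 39 38
f 38 39 40
f 38 40 16
f 39 13 41
f 39 41 40
f 40 41 42
f 40 42 16
f 41 13 43
f 41 43 42
f 42 43 44
f 42 44 16
f 43 13 45
f 43 45 44
f 44 45 46
f 44 46 16
f 45 13 14
f 45 14 46
f 46 14 15
f 46 15 16
f 48 50 47
f 51 48 47
f 47 50 49
f 49 51 47
f 48 54 50
f 52 48 51
f 52 54 48
f 50 54 49
f 53 51 49
f 49 54 53
f 53 52 51
f 54 52 53
f 56 58 55
f 59 56 55
f 55 58 57
f 57 59 55
f 56 62 58
f 60 56 59
f 60 62 56
f 58 62 57
f 61 59 57
f 57 62 61
f 61 60 59
f 62 60 61
f 64 66 63
f 67 64 63
f 63 66 65
f 65 67 63
f 64 70 66
f 68 64 67
f 68 70 64
f 66 70 65
f 69 67 65
f 65 70 69
f 69 68 67
f 70 68 69



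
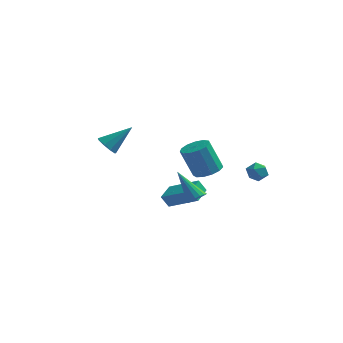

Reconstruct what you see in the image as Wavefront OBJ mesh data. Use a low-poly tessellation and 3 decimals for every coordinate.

v -4.478 -0.26 -0.515
v -3.931 -0.608 -0.826
v -3.282 0.54 0.695
v -4 -0.173 -1.046
v -4.292 0.222 -1.017
v -4.672 0.392 -0.753
v -4.961 0.256 -0.378
v -5.024 -0.12 -0.067
v -4.832 -0.562 0.034
v -4.474 -0.862 -0.121
v -4.118 -0.881 -0.461
v 1.517 -3.985 -1.682
v 1.919 -4.118 -1.272
v 0.283 -3.315 -0.258
v 1.981 -3.852 -1.343
v 1.936 -3.616 -1.492
v 1.796 -3.465 -1.685
v 1.591 -3.433 -1.877
v 1.37 -3.528 -2.025
v 1.182 -3.727 -2.094
v 1.071 -3.985 -2.068
v 1.062 -4.244 -1.955
v 1.157 -4.443 -1.779
v 1.335 -4.537 -1.58
v 1.554 -4.505 -1.406
v 1.765 -4.353 -1.294
v -0.895 -2.271 -2.888
v 0.825 -2.705 -1.943
v -0.733 -1.153 -2.67
v 0.987 -1.588 -1.725
v -0.487 -2.192 -3.595
v 1.233 -2.627 -2.65
v -0.325 -1.075 -3.377
v 1.395 -1.509 -2.432
v 0.464 2.608 -3.22
v 1.206 2.193 -2.924
v 0.457 2.137 -1.124
v -0.284 2.552 -1.42
v 1.291 2.69 -2.873
v 0.542 2.635 -1.074
v 1.113 3.162 -2.933
v 0.364 3.106 -1.133
v 0.73 3.457 -3.083
v -0.019 3.401 -1.284
v 0.262 3.483 -3.277
v -0.487 3.427 -1.478
v -0.142 3.231 -3.453
v -0.891 3.175 -1.653
v -0.353 2.781 -3.555
v -1.102 2.725 -1.755
v -0.304 2.276 -3.55
v -1.053 2.221 -1.75
v -0.012 1.877 -3.441
v -0.761 1.821 -1.641
v 0.432 1.709 -3.261
v -0.317 1.654 -1.461
v 0.886 1.827 -3.068
v 0.137 1.772 -1.269
v 2.974 2.643 -2.578
v 3.654 2.636 -2.438
v 3.026 1.564 -2.882
v 3.706 1.557 -2.742
v 3.246 1.612 -2.225
v 3.214 2.28 -2.038
v 3.466 1.92 -3.282
v 3.434 2.588 -3.095
v 3.958 2.19 -2.873
v 3.822 1.999 -2.22
v 2.858 2.201 -3.1
v 2.722 2.01 -2.447
f 2 1 4
f 2 4 3
f 4 1 5
f 4 5 3
f 5 1 6
f 5 6 3
f 6 1 7
f 6 7 3
f 7 1 8
f 7 8 3
f 8 1 9
f 8 9 3
f 9 1 10
f 9 10 3
f 10 1 11
f 10 11 3
f 11 1 2
f 11 2 3
f 13 12 15
f 13 15 14
f 15 12 16
f 15 16 14
f 16 12 17
f 16 17 14
f 17 12 18
f 17 18 14
f 18 12 19
f 18 19 14
f 19 12 20
f 19 20 14
f 20 12 21
f 20 21 14
f 21 12 22
f 21 22 14
f 22 12 23
f 22 23 14
f 23 12 24
f 23 24 14
f 24 12 25
f 24 25 14
f 25 12 26
f 25 26 14
f 26 12 13
f 26 13 14
f 28 30 27
f 31 28 27
f 27 30 29
f 29 31 27
f 28 34 30
f 32 28 31
f 32 34 28
f 30 34 29
f 33 31 29
f 29 34 33
f 33 32 31
f 34 32 33
f 36 35 39
f 36 39 37
f 37 39 40
f 37 40 38
f 39 35 41
f 39 41 40
f 40 41 42
f 40 42 38
f 41 35 43
f 41 43 42
f 42 43 44
f 42 44 38
f 43 35 45
f 43 45 44
f 44 45 46
f 44 46 38
f 45 35 47
f 45 47 46
f 46 47 48
f 46 48 38
f 47 35 49
f 47 49 48
f 48 49 50
f 48 50 38
f 49 35 51
f 49 51 50
f 50 51 52
f 50 52 38
f 51 35 53
f 51 53 52
f 52 53 54
f 52 54 38
f 53 35 55
f 53 55 54
f 54 55 56
f 54 56 38
f 55 35 57
f 55 57 56
f 56 57 58
f 56 58 38
f 57 35 36
f 57 36 58
f 58 36 37
f 58 37 38
f 59 70 64
f 59 64 60
f 59 60 66
f 59 66 69
f 59 69 70
f 60 64 68
f 64 70 63
f 70 69 61
f 69 66 65
f 66 60 67
f 62 68 63
f 62 63 61
f 62 61 65
f 62 65 67
f 62 67 68
f 63 68 64
f 61 63 70
f 65 61 69
f 67 65 66
f 68 67 60



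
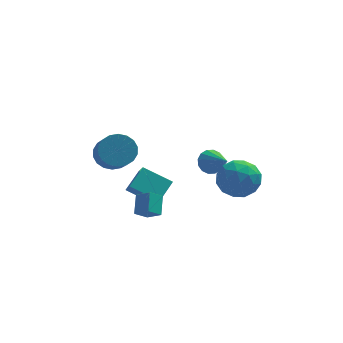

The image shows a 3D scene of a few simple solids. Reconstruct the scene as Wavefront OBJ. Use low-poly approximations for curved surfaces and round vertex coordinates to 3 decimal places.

v -2.706 -2.55 2.972
v -1.789 -2.645 2.703
v -1.597 -4.064 3.859
v -2.514 -3.97 4.128
v -1.764 -2.374 3.033
v -1.572 -3.793 4.188
v -1.926 -2.138 3.35
v -1.734 -3.557 4.505
v -2.242 -1.983 3.592
v -2.05 -3.402 4.747
v -2.65 -1.941 3.712
v -2.458 -3.36 4.867
v -3.069 -2.019 3.685
v -2.877 -3.439 4.84
v -3.416 -2.203 3.517
v -3.224 -3.622 4.672
v -3.623 -2.456 3.241
v -3.431 -3.875 4.397
v -3.648 -2.727 2.912
v -3.456 -4.146 4.067
v -3.486 -2.963 2.595
v -3.294 -4.382 3.75
v -3.17 -3.118 2.353
v -2.978 -4.537 3.508
v -2.762 -3.16 2.233
v -2.57 -4.579 3.388
v -2.343 -3.081 2.26
v -2.151 -4.501 3.415
v -1.996 -2.898 2.428
v -1.804 -4.317 3.583
v -0.389 0.991 -3.402
v -0.221 0.436 -2.754
v -1.881 1.519 -2.564
v -1.713 0.963 -1.916
v 0.373 2.037 -2.704
v 0.541 1.481 -2.056
v -1.119 2.564 -1.866
v -0.951 2.009 -1.218
v 2.563 2.177 -1.113
v 3.073 2.055 -1.692
v 3.257 0.863 -0.227
v 3.255 2.318 -1.445
v 3.252 2.543 -1.11
v 3.065 2.67 -0.775
v 2.743 2.664 -0.531
v 2.373 2.528 -0.444
v 2.054 2.298 -0.535
v 1.872 2.036 -0.782
v 1.874 1.811 -1.117
v 2.062 1.684 -1.451
v 2.384 1.689 -1.695
v 2.754 1.825 -1.783
v -1.734 -3.169 -1.03
v -1.091 -3.664 -0.536
v -1.581 -2.249 -0.308
v -0.938 -2.744 0.186
v -1.082 -2.856 -1.566
v -0.439 -3.351 -1.072
v -0.929 -1.936 -0.844
v -0.286 -2.431 -0.35
v 2.384 -1.868 0.051
v 3.115 -1.068 -0.486
v 3.905 -2.592 1.046
v 4.636 -1.792 0.509
v 3.812 -1.415 1.309
v 2.872 -0.968 0.695
v 4.148 -2.692 -0.135
v 3.208 -2.245 -0.749
v 4.205 -1.578 -0.6
v 3.998 -0.789 0.292
v 3.022 -2.871 0.268
v 2.815 -2.082 1.16
v 2.616 -1.404 -0.304
v 4.404 -2.256 0.864
v 3.92 -2.034 1.335
v 4.35 -1.564 1.019
v 2.473 -1.345 0.389
v 2.903 -0.876 0.074
v 3.313 -1.08 1.129
v 4.117 -2.784 0.486
v 4.547 -2.315 0.171
v 2.67 -2.096 -0.459
v 3.1 -1.626 -0.775
v 3.707 -2.58 -0.569
v 3.686 -1.234 -0.688
v 4.581 -1.66 -0.103
v 4.294 -2.188 -0.481
v 3.741 -1.925 -0.842
v 3.564 -0.77 -0.163
v 4.459 -1.196 0.421
v 3.974 -0.974 0.892
v 3.422 -0.711 0.531
v 4.205 -1.07 -0.231
v 2.561 -2.464 0.139
v 3.456 -2.89 0.723
v 3.598 -2.949 0.029
v 3.046 -2.686 -0.332
v 2.439 -2 0.663
v 3.334 -2.426 1.248
v 3.279 -1.735 1.402
v 2.726 -1.472 1.041
v 2.815 -2.59 0.791
f 2 1 5
f 2 5 3
f 3 5 6
f 3 6 4
f 5 1 7
f 5 7 6
f 6 7 8
f 6 8 4
f 7 1 9
f 7 9 8
f 8 9 10
f 8 10 4
f 9 1 11
f 9 11 10
f 10 11 12
f 10 12 4
f 11 1 13
f 11 13 12
f 12 13 14
f 12 14 4
f 13 1 15
f 13 15 14
f 14 15 16
f 14 16 4
f 15 1 17
f 15 17 16
f 16 17 18
f 16 18 4
f 17 1 19
f 17 19 18
f 18 19 20
f 18 20 4
f 19 1 21
f 19 21 20
f 20 21 22
f 20 22 4
f 21 1 23
f 21 23 22
f 22 23 24
f 22 24 4
f 23 1 25
f 23 25 24
f 24 25 26
f 24 26 4
f 25 1 27
f 25 27 26
f 26 27 28
f 26 28 4
f 27 1 29
f 27 29 28
f 28 29 30
f 28 30 4
f 29 1 2
f 29 2 30
f 30 2 3
f 30 3 4
f 32 34 31
f 35 32 31
f 31 34 33
f 33 35 31
f 32 38 34
f 36 32 35
f 36 38 32
f 34 38 33
f 37 35 33
f 33 38 37
f 37 36 35
f 38 36 37
f 40 39 42
f 40 42 41
f 42 39 43
f 42 43 41
f 43 39 44
f 43 44 41
f 44 39 45
f 44 45 41
f 45 39 46
f 45 46 41
f 46 39 47
f 46 47 41
f 47 39 48
f 47 48 41
f 48 39 49
f 48 49 41
f 49 39 50
f 49 50 41
f 50 39 51
f 50 51 41
f 51 39 52
f 51 52 41
f 52 39 40
f 52 40 41
f 54 56 53
f 57 54 53
f 53 56 55
f 55 57 53
f 54 60 56
f 58 54 57
f 58 60 54
f 56 60 55
f 59 57 55
f 55 60 59
f 59 58 57
f 60 58 59
f 61 98 77
f 98 72 101
f 77 101 66
f 98 101 77
f 61 77 73
f 77 66 78
f 73 78 62
f 77 78 73
f 61 73 82
f 73 62 83
f 82 83 68
f 73 83 82
f 61 82 94
f 82 68 97
f 94 97 71
f 82 97 94
f 61 94 98
f 94 71 102
f 98 102 72
f 94 102 98
f 62 78 89
f 78 66 92
f 89 92 70
f 78 92 89
f 66 101 79
f 101 72 100
f 79 100 65
f 101 100 79
f 72 102 99
f 102 71 95
f 99 95 63
f 102 95 99
f 71 97 96
f 97 68 84
f 96 84 67
f 97 84 96
f 68 83 88
f 83 62 85
f 88 85 69
f 83 85 88
f 64 90 76
f 90 70 91
f 76 91 65
f 90 91 76
f 64 76 74
f 76 65 75
f 74 75 63
f 76 75 74
f 64 74 81
f 74 63 80
f 81 80 67
f 74 80 81
f 64 81 86
f 81 67 87
f 86 87 69
f 81 87 86
f 64 86 90
f 86 69 93
f 90 93 70
f 86 93 90
f 65 91 79
f 91 70 92
f 79 92 66
f 91 92 79
f 63 75 99
f 75 65 100
f 99 100 72
f 75 100 99
f 67 80 96
f 80 63 95
f 96 95 71
f 80 95 96
f 69 87 88
f 87 67 84
f 88 84 68
f 87 84 88
f 70 93 89
f 93 69 85
f 89 85 62
f 93 85 89



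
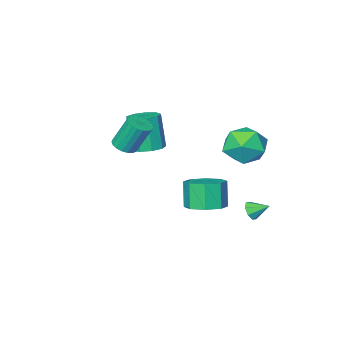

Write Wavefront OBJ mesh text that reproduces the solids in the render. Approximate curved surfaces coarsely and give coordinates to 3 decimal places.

v -1.904 -0.402 -3.468
v -0.995 -1.003 -3.502
v -1.267 -1.499 -2.005
v -2.176 -0.898 -1.972
v -0.857 -0.23 -3.221
v -1.129 -0.726 -1.724
v -1.332 0.442 -3.085
v -1.604 -0.053 -1.588
v -2.142 0.62 -3.173
v -2.414 0.124 -1.676
v -2.813 0.199 -3.435
v -3.085 -0.297 -1.938
v -2.951 -0.574 -3.716
v -3.223 -1.07 -2.219
v -2.476 -1.247 -3.852
v -2.748 -1.742 -2.355
v -1.666 -1.424 -3.764
v -1.938 -1.92 -2.267
v -2.109 3.241 -1.967
v -1.691 3.343 -1.578
v -2.711 3.899 -1.493
v -1.668 3.615 -1.927
v -1.903 3.668 -2.3
v -2.259 3.471 -2.478
v -2.527 3.138 -2.356
v -2.55 2.866 -2.006
v -2.315 2.813 -1.633
v -1.959 3.011 -1.456
v 2.806 -0.237 2.341
v 3.35 -0.51 2.62
v 2.818 0.063 4.219
v 2.274 0.337 3.939
v 3.442 -0.235 2.552
v 2.91 0.338 4.151
v 3.408 0.04 2.442
v 2.876 0.613 4.041
v 3.255 0.26 2.312
v 2.722 0.834 3.91
v 3.012 0.382 2.187
v 2.48 0.955 3.786
v 2.729 0.381 2.093
v 2.197 0.955 3.692
v 2.462 0.258 2.048
v 1.929 0.832 3.647
v 2.262 0.037 2.061
v 1.73 0.61 3.66
v 2.17 -0.238 2.129
v 1.638 0.335 3.728
v 2.204 -0.513 2.239
v 1.672 0.06 3.838
v 2.358 -0.734 2.37
v 1.825 -0.16 3.968
v 2.6 -0.855 2.494
v 2.068 -0.282 4.093
v 2.883 -0.855 2.588
v 2.351 -0.281 4.187
v 3.151 -0.732 2.633
v 2.618 -0.158 4.232
v 0.126 -2.521 0.334
v 0.997 -2.642 0.322
v 0.946 -3.2 2.315
v 0.074 -3.079 2.326
v 0.87 -2.074 0.478
v 0.819 -2.633 2.471
v 0.395 -1.716 0.566
v 0.343 -2.274 2.559
v -0.207 -1.734 0.546
v -0.258 -2.292 2.538
v -0.652 -2.12 0.426
v -0.704 -2.679 2.418
v -0.734 -2.694 0.263
v -0.786 -3.252 2.256
v -0.414 -3.187 0.133
v -0.465 -3.745 2.126
v 0.159 -3.368 0.097
v 0.108 -3.926 2.09
v 0.716 -3.153 0.172
v 0.665 -3.711 2.164
v -2.299 3.997 2.395
v -1.211 3.653 2.883
v -2.689 2.087 1.917
v -1.601 1.743 2.405
v -2.512 2.147 3.144
v -2.271 3.327 3.439
v -1.629 2.413 1.361
v -1.388 3.593 1.656
v -0.797 2.674 2.244
v -1.343 2.51 3.346
v -2.557 3.23 1.454
v -3.103 3.066 2.556
f 2 1 5
f 2 5 3
f 3 5 6
f 3 6 4
f 5 1 7
f 5 7 6
f 6 7 8
f 6 8 4
f 7 1 9
f 7 9 8
f 8 9 10
f 8 10 4
f 9 1 11
f 9 11 10
f 10 11 12
f 10 12 4
f 11 1 13
f 11 13 12
f 12 13 14
f 12 14 4
f 13 1 15
f 13 15 14
f 14 15 16
f 14 16 4
f 15 1 17
f 15 17 16
f 16 17 18
f 16 18 4
f 17 1 2
f 17 2 18
f 18 2 3
f 18 3 4
f 20 19 22
f 20 22 21
f 22 19 23
f 22 23 21
f 23 19 24
f 23 24 21
f 24 19 25
f 24 25 21
f 25 19 26
f 25 26 21
f 26 19 27
f 26 27 21
f 27 19 28
f 27 28 21
f 28 19 20
f 28 20 21
f 30 29 33
f 30 33 31
f 31 33 34
f 31 34 32
f 33 29 35
f 33 35 34
f 34 35 36
f 34 36 32
f 35 29 37
f 35 37 36
f 36 37 38
f 36 38 32
f 37 29 39
f 37 39 38
f 38 39 40
f 38 40 32
f 39 29 41
f 39 41 40
f 40 41 42
f 40 42 32
f 41 29 43
f 41 43 42
f 42 43 44
f 42 44 32
f 43 29 45
f 43 45 44
f 44 45 46
f 44 46 32
f 45 29 47
f 45 47 46
f 46 47 48
f 46 48 32
f 47 29 49
f 47 49 48
f 48 49 50
f 48 50 32
f 49 29 51
f 49 51 50
f 50 51 52
f 50 52 32
f 51 29 53
f 51 53 52
f 52 53 54
f 52 54 32
f 53 29 55
f 53 55 54
f 54 55 56
f 54 56 32
f 55 29 57
f 55 57 56
f 56 57 58
f 56 58 32
f 57 29 30
f 57 30 58
f 58 30 31
f 58 31 32
f 60 59 63
f 60 63 61
f 61 63 64
f 61 64 62
f 63 59 65
f 63 65 64
f 64 65 66
f 64 66 62
f 65 59 67
f 65 67 66
f 66 67 68
f 66 68 62
f 67 59 69
f 67 69 68
f 68 69 70
f 68 70 62
f 69 59 71
f 69 71 70
f 70 71 72
f 70 72 62
f 71 59 73
f 71 73 72
f 72 73 74
f 72 74 62
f 73 59 75
f 73 75 74
f 74 75 76
f 74 76 62
f 75 59 77
f 75 77 76
f 76 77 78
f 76 78 62
f 77 59 60
f 77 60 78
f 78 60 61
f 78 61 62
f 79 90 84
f 79 84 80
f 79 80 86
f 79 86 89
f 79 89 90
f 80 84 88
f 84 90 83
f 90 89 81
f 89 86 85
f 86 80 87
f 82 88 83
f 82 83 81
f 82 81 85
f 82 85 87
f 82 87 88
f 83 88 84
f 81 83 90
f 85 81 89
f 87 85 86
f 88 87 80



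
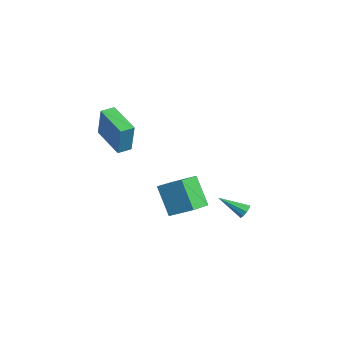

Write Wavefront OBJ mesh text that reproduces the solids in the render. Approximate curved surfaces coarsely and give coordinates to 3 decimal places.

v -0.679 0.682 -4.283
v -1.942 0.588 -2.582
v -1.628 2.103 -4.909
v -2.891 2.009 -3.208
v 0.311 1.691 -3.492
v -0.952 1.597 -1.791
v -0.638 3.112 -4.118
v -1.901 3.018 -2.417
v 1.3 4.373 -3.871
v 1.704 4.253 -3.602
v 0.34 3.207 -2.949
v 1.536 4.511 -3.452
v 1.257 4.703 -3.498
v 0.999 4.742 -3.719
v 0.881 4.607 -4.011
v 0.96 4.363 -4.237
v 1.198 4.124 -4.292
v 1.484 4.001 -4.15
v 1.684 4.052 -3.878
v -2.763 -2.547 2.237
v -2.278 -2.578 4.188
v -2.831 -1.71 2.268
v -2.346 -1.741 4.218
v -0.674 -2.359 1.722
v -0.189 -2.39 3.672
v -0.742 -1.522 1.752
v -0.257 -1.553 3.703
f 2 4 1
f 5 2 1
f 1 4 3
f 3 5 1
f 2 8 4
f 6 2 5
f 6 8 2
f 4 8 3
f 7 5 3
f 3 8 7
f 7 6 5
f 8 6 7
f 10 9 12
f 10 12 11
f 12 9 13
f 12 13 11
f 13 9 14
f 13 14 11
f 14 9 15
f 14 15 11
f 15 9 16
f 15 16 11
f 16 9 17
f 16 17 11
f 17 9 18
f 17 18 11
f 18 9 19
f 18 19 11
f 19 9 10
f 19 10 11
f 21 23 20
f 24 21 20
f 20 23 22
f 22 24 20
f 21 27 23
f 25 21 24
f 25 27 21
f 23 27 22
f 26 24 22
f 22 27 26
f 26 25 24
f 27 25 26



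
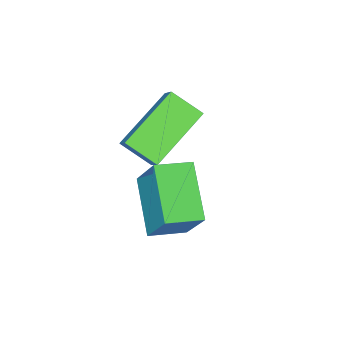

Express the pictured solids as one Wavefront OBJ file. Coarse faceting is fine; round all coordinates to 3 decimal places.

v 1.581 2.274 1.234
v 1.77 3.127 2.703
v 2.524 3.605 0.34
v 2.712 4.458 1.809
v 2.548 1.722 1.431
v 2.736 2.575 2.9
v 3.49 3.053 0.537
v 3.679 3.906 2.006
v 2.788 1.318 2.994
v 0.99 1.292 3.935
v 2.49 2.237 2.448
v 0.691 2.211 3.39
v 3.269 2.029 3.93
v 1.47 2.003 4.872
v 2.97 2.948 3.385
v 1.172 2.922 4.326
f 2 4 1
f 5 2 1
f 1 4 3
f 3 5 1
f 2 8 4
f 6 2 5
f 6 8 2
f 4 8 3
f 7 5 3
f 3 8 7
f 7 6 5
f 8 6 7
f 10 12 9
f 13 10 9
f 9 12 11
f 11 13 9
f 10 16 12
f 14 10 13
f 14 16 10
f 12 16 11
f 15 13 11
f 11 16 15
f 15 14 13
f 16 14 15



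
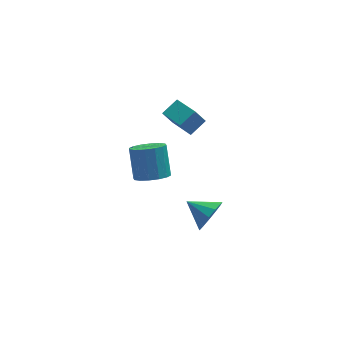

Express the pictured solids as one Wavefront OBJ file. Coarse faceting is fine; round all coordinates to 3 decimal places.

v 1.532 -4.242 0.095
v 2.023 -4.164 0.916
v 0.568 -3.338 0.585
v 2.215 -3.781 0.586
v 2.19 -3.544 0.1
v 1.957 -3.529 -0.387
v 1.588 -3.74 -0.722
v 1.201 -4.111 -0.797
v 0.92 -4.524 -0.589
v 0.833 -4.847 -0.164
v 0.967 -4.978 0.343
v 1.281 -4.876 0.771
v 1.675 -4.572 0.985
v 1.318 1.21 1.938
v 2.182 1.657 2.451
v 0.747 2.736 1.572
v 1.611 3.183 2.085
v 1.849 1.197 1.055
v 2.713 1.644 1.568
v 1.278 2.723 0.689
v 2.142 3.17 1.202
v -0.568 -0.863 0.243
v 0.343 -0.719 0.125
v 0.359 0.346 1.538
v -0.552 0.203 1.657
v 0.128 -0.374 -0.133
v 0.144 0.691 1.28
v -0.274 -0.16 -0.29
v -0.257 0.905 1.123
v -0.754 -0.134 -0.304
v -0.738 0.931 1.11
v -1.185 -0.303 -0.171
v -1.168 0.762 1.242
v -1.45 -0.622 0.073
v -1.434 0.443 1.486
v -1.479 -1.006 0.362
v -1.463 0.059 1.775
v -1.264 -1.351 0.62
v -1.248 -0.286 2.033
v -0.863 -1.565 0.777
v -0.846 -0.5 2.19
v -0.382 -1.591 0.79
v -0.366 -0.526 2.204
v 0.048 -1.422 0.658
v 0.065 -0.357 2.071
v 0.314 -1.103 0.414
v 0.33 -0.038 1.827
f 2 1 4
f 2 4 3
f 4 1 5
f 4 5 3
f 5 1 6
f 5 6 3
f 6 1 7
f 6 7 3
f 7 1 8
f 7 8 3
f 8 1 9
f 8 9 3
f 9 1 10
f 9 10 3
f 10 1 11
f 10 11 3
f 11 1 12
f 11 12 3
f 12 1 13
f 12 13 3
f 13 1 2
f 13 2 3
f 15 17 14
f 18 15 14
f 14 17 16
f 16 18 14
f 15 21 17
f 19 15 18
f 19 21 15
f 17 21 16
f 20 18 16
f 16 21 20
f 20 19 18
f 21 19 20
f 23 22 26
f 23 26 24
f 24 26 27
f 24 27 25
f 26 22 28
f 26 28 27
f 27 28 29
f 27 29 25
f 28 22 30
f 28 30 29
f 29 30 31
f 29 31 25
f 30 22 32
f 30 32 31
f 31 32 33
f 31 33 25
f 32 22 34
f 32 34 33
f 33 34 35
f 33 35 25
f 34 22 36
f 34 36 35
f 35 36 37
f 35 37 25
f 36 22 38
f 36 38 37
f 37 38 39
f 37 39 25
f 38 22 40
f 38 40 39
f 39 40 41
f 39 41 25
f 40 22 42
f 40 42 41
f 41 42 43
f 41 43 25
f 42 22 44
f 42 44 43
f 43 44 45
f 43 45 25
f 44 22 46
f 44 46 45
f 45 46 47
f 45 47 25
f 46 22 23
f 46 23 47
f 47 23 24
f 47 24 25

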